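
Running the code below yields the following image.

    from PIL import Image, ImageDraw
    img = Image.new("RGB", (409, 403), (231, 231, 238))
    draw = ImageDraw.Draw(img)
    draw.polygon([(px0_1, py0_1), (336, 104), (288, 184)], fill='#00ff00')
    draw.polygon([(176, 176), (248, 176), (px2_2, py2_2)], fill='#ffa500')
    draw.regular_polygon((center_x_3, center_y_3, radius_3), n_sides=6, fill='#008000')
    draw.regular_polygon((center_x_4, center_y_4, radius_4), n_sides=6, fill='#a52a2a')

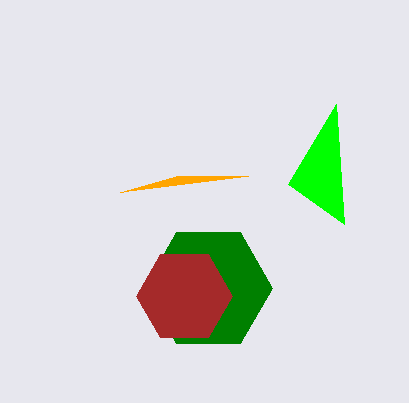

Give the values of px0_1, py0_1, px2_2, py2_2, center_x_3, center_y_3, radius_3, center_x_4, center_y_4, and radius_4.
px0_1 = 344; py0_1 = 224; px2_2 = 120; py2_2 = 192; center_x_3 = 208; center_y_3 = 288; radius_3 = 64; center_x_4 = 184; center_y_4 = 296; radius_4 = 48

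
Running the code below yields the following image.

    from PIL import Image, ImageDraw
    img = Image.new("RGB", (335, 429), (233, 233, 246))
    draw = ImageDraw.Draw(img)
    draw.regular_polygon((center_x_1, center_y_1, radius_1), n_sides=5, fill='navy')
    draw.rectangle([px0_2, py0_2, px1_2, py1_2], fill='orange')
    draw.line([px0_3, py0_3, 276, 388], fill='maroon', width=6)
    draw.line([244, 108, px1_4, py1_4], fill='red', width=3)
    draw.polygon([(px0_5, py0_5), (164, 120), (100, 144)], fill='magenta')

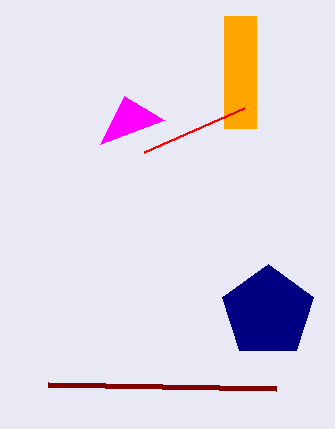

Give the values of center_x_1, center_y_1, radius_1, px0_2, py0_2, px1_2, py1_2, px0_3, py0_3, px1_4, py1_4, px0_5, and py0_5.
center_x_1 = 268; center_y_1 = 312; radius_1 = 48; px0_2 = 224; py0_2 = 16; px1_2 = 256; py1_2 = 128; px0_3 = 48; py0_3 = 384; px1_4 = 144; py1_4 = 152; px0_5 = 124; py0_5 = 96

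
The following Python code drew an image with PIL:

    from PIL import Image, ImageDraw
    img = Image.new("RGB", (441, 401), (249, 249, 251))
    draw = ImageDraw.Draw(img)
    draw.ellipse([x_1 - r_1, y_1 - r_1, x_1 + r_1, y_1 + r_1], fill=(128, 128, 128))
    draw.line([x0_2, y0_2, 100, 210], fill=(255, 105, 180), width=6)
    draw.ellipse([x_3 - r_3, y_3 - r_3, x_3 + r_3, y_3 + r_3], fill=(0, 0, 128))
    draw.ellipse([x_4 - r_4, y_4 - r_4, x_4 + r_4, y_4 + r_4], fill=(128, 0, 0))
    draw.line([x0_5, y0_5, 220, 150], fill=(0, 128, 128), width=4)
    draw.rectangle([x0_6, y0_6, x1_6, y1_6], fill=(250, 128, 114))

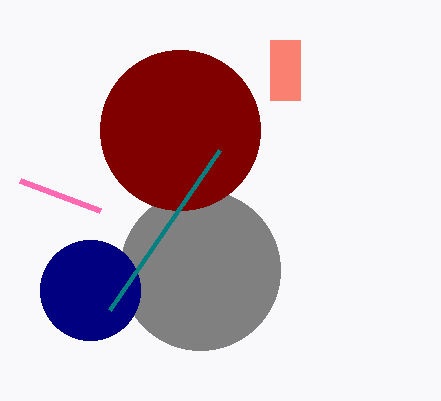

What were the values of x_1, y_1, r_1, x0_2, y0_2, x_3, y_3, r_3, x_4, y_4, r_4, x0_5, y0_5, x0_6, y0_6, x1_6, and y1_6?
x_1 = 200
y_1 = 270
r_1 = 80
x0_2 = 20
y0_2 = 180
x_3 = 90
y_3 = 290
r_3 = 50
x_4 = 180
y_4 = 130
r_4 = 80
x0_5 = 110
y0_5 = 310
x0_6 = 270
y0_6 = 40
x1_6 = 300
y1_6 = 100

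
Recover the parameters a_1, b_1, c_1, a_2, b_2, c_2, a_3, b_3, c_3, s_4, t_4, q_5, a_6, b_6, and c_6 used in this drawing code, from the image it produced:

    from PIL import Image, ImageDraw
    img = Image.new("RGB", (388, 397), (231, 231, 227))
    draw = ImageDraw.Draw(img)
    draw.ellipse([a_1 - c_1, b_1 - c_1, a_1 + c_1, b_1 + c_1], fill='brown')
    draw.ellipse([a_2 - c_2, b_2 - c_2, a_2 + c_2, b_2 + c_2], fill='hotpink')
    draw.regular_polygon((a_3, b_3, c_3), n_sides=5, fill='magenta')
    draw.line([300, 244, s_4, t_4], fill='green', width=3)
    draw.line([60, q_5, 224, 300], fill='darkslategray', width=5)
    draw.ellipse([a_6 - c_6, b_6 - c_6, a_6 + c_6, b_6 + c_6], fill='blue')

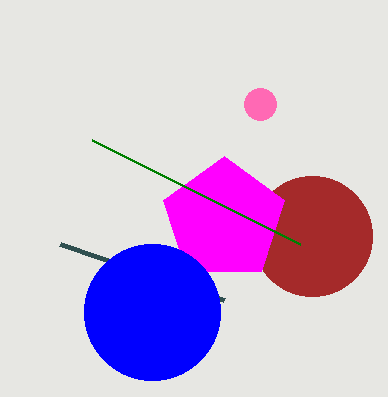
a_1 = 312; b_1 = 236; c_1 = 60; a_2 = 260; b_2 = 104; c_2 = 16; a_3 = 224; b_3 = 220; c_3 = 64; s_4 = 92; t_4 = 140; q_5 = 244; a_6 = 152; b_6 = 312; c_6 = 68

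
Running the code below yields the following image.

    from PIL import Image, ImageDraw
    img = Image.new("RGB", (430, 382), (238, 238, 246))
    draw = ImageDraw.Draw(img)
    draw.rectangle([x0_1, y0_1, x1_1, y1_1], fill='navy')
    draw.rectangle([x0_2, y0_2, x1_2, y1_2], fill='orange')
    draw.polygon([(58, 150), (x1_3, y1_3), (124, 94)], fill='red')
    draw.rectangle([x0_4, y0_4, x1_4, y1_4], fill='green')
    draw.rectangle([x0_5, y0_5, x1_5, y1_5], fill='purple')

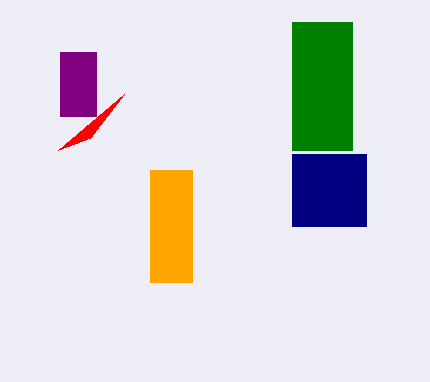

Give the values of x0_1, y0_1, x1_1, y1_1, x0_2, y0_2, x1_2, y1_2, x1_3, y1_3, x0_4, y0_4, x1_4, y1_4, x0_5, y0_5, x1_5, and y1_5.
x0_1 = 292; y0_1 = 154; x1_1 = 366; y1_1 = 226; x0_2 = 150; y0_2 = 170; x1_2 = 192; y1_2 = 282; x1_3 = 90; y1_3 = 138; x0_4 = 292; y0_4 = 22; x1_4 = 352; y1_4 = 150; x0_5 = 60; y0_5 = 52; x1_5 = 96; y1_5 = 116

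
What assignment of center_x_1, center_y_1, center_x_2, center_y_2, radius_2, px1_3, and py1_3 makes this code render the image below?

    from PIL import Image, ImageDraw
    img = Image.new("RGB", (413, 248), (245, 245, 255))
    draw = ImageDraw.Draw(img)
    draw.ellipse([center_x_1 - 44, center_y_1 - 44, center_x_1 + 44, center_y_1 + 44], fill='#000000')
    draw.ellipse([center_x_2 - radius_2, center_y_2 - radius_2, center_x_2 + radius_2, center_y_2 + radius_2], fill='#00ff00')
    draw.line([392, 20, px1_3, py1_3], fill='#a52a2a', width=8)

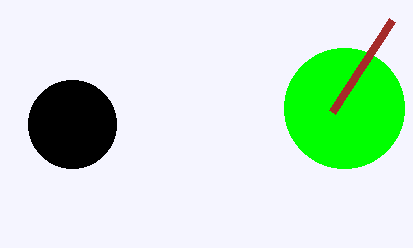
center_x_1 = 72, center_y_1 = 124, center_x_2 = 344, center_y_2 = 108, radius_2 = 60, px1_3 = 332, py1_3 = 112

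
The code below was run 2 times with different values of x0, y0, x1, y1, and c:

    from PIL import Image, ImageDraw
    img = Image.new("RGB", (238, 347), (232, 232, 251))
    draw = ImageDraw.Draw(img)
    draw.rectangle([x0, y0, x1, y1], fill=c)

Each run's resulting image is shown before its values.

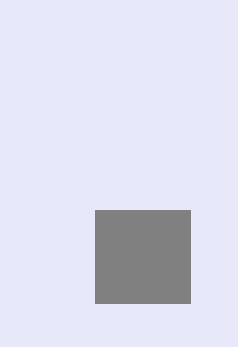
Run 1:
x0 = 95, y0 = 210, x1 = 190, y1 = 303, c = 'gray'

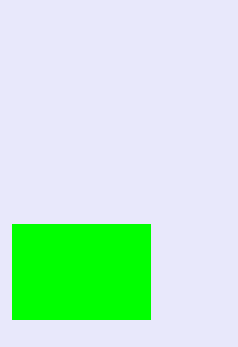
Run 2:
x0 = 12; y0 = 224; x1 = 150; y1 = 319; c = 'lime'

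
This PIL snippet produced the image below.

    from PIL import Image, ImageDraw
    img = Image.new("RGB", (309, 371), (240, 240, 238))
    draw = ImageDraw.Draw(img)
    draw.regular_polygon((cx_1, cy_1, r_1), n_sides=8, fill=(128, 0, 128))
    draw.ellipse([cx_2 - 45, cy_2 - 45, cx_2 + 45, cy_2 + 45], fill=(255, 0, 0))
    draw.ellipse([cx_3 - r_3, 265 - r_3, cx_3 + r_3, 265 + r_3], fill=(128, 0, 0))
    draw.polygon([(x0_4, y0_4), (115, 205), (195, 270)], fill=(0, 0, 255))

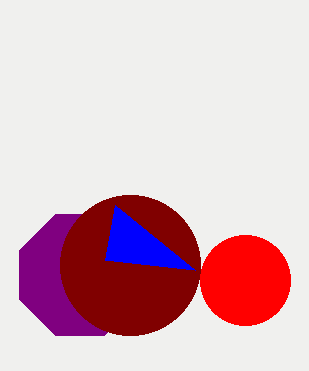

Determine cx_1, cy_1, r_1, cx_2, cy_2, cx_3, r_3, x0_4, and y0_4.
cx_1 = 80
cy_1 = 275
r_1 = 65
cx_2 = 245
cy_2 = 280
cx_3 = 130
r_3 = 70
x0_4 = 105
y0_4 = 260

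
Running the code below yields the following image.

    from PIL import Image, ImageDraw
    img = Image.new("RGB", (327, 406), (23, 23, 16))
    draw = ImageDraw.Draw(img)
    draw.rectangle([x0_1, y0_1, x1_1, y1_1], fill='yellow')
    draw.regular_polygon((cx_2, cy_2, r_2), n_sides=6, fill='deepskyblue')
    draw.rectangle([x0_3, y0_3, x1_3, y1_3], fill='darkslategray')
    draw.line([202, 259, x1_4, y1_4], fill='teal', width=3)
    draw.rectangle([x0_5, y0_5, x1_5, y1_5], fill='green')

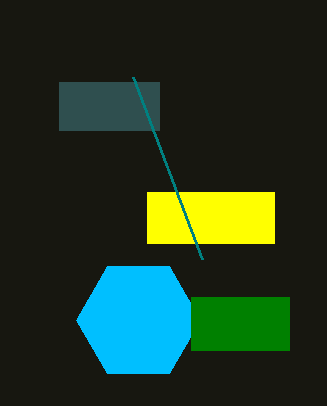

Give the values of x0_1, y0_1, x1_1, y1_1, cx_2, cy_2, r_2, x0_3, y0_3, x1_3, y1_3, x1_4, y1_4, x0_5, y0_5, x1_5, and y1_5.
x0_1 = 147, y0_1 = 192, x1_1 = 274, y1_1 = 243, cx_2 = 138, cy_2 = 320, r_2 = 62, x0_3 = 59, y0_3 = 82, x1_3 = 159, y1_3 = 130, x1_4 = 133, y1_4 = 77, x0_5 = 191, y0_5 = 297, x1_5 = 289, y1_5 = 350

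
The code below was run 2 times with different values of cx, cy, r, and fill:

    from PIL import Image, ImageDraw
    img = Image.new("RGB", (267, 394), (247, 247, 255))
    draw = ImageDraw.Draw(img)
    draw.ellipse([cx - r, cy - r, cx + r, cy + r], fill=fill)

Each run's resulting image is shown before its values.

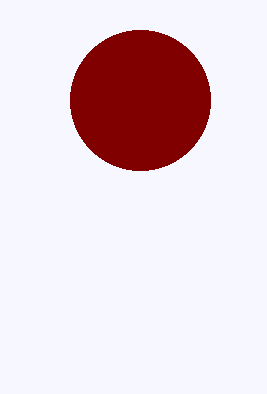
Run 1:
cx = 140, cy = 100, r = 70, fill = 'maroon'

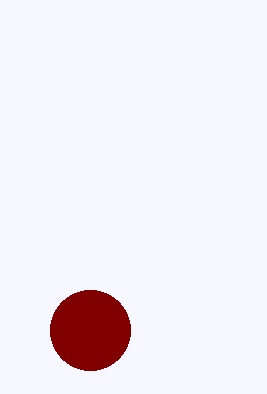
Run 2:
cx = 90
cy = 330
r = 40
fill = 'maroon'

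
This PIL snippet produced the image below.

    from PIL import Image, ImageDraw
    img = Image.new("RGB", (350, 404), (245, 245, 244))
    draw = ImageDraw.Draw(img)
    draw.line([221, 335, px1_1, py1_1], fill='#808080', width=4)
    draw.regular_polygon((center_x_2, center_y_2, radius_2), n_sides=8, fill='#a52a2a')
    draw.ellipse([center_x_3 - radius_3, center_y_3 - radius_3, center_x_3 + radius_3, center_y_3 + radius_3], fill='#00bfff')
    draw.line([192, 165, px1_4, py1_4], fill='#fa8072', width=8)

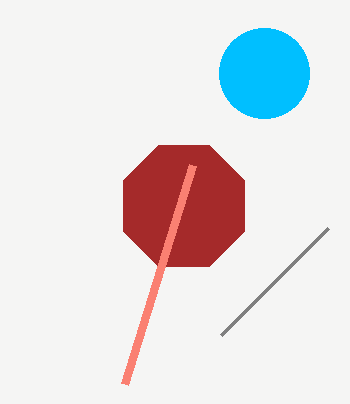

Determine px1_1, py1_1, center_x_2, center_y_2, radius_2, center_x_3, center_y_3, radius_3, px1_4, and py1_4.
px1_1 = 328, py1_1 = 228, center_x_2 = 184, center_y_2 = 206, radius_2 = 66, center_x_3 = 264, center_y_3 = 73, radius_3 = 45, px1_4 = 124, py1_4 = 384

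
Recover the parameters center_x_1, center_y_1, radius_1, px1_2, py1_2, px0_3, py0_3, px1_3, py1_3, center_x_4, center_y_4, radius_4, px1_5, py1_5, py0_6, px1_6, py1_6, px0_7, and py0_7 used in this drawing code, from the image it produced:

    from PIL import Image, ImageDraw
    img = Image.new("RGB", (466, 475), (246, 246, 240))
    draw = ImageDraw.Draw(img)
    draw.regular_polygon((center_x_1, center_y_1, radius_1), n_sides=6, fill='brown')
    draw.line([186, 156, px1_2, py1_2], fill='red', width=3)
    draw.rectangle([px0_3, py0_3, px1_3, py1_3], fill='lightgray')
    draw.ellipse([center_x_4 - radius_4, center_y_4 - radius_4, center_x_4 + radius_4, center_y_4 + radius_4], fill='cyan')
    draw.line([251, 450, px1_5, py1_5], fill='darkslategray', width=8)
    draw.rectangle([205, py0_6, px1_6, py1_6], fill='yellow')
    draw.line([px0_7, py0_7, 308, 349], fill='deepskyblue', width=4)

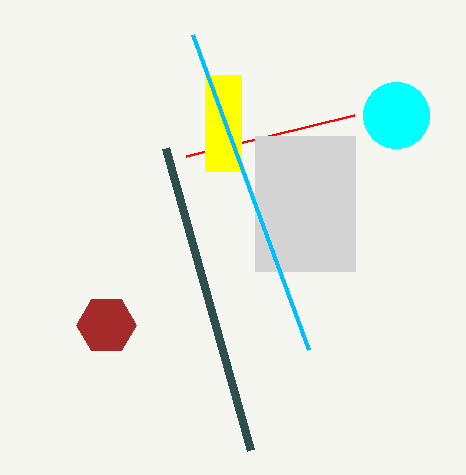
center_x_1 = 106
center_y_1 = 325
radius_1 = 30
px1_2 = 354
py1_2 = 115
px0_3 = 255
py0_3 = 136
px1_3 = 355
py1_3 = 271
center_x_4 = 396
center_y_4 = 115
radius_4 = 33
px1_5 = 166
py1_5 = 148
py0_6 = 75
px1_6 = 241
py1_6 = 171
px0_7 = 192
py0_7 = 34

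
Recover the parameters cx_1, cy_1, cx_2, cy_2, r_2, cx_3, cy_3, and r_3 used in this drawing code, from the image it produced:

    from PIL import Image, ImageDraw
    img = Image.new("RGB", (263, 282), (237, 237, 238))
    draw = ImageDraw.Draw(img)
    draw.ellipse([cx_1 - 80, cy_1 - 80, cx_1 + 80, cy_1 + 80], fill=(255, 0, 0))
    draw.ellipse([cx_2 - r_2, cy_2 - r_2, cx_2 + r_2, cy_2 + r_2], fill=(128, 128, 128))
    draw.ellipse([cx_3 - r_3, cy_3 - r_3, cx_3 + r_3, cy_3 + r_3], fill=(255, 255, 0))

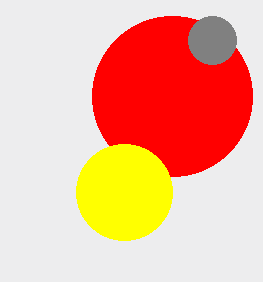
cx_1 = 172; cy_1 = 96; cx_2 = 212; cy_2 = 40; r_2 = 24; cx_3 = 124; cy_3 = 192; r_3 = 48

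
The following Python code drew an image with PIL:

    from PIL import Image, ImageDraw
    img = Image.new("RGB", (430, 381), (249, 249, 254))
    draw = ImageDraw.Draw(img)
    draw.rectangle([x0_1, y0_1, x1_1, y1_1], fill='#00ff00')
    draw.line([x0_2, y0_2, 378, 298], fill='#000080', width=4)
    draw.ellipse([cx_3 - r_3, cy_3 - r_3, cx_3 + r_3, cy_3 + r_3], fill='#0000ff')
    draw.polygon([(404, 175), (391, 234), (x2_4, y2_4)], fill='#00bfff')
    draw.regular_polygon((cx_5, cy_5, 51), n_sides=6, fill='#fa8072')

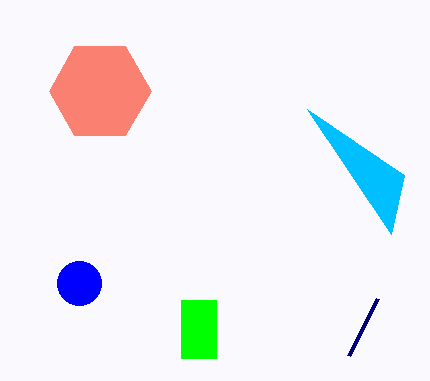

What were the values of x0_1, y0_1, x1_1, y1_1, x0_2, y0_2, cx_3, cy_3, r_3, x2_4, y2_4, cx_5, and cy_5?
x0_1 = 181
y0_1 = 300
x1_1 = 216
y1_1 = 358
x0_2 = 349
y0_2 = 355
cx_3 = 79
cy_3 = 283
r_3 = 22
x2_4 = 307
y2_4 = 109
cx_5 = 100
cy_5 = 91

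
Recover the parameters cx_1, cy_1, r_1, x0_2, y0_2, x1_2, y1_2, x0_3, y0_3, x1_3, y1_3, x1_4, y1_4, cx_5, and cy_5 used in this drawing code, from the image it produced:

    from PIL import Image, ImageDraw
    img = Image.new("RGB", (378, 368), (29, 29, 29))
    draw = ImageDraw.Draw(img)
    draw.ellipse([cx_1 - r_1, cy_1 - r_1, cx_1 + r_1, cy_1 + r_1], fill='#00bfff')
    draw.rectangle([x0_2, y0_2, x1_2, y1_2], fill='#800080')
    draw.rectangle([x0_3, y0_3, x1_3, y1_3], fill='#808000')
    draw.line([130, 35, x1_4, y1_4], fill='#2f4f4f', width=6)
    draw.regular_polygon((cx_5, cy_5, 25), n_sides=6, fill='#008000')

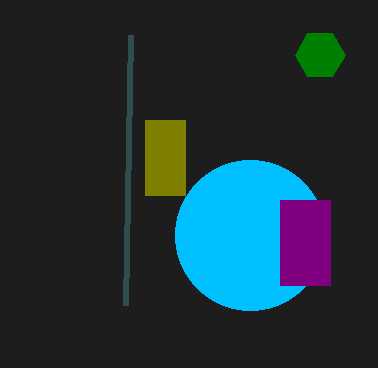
cx_1 = 250
cy_1 = 235
r_1 = 75
x0_2 = 280
y0_2 = 200
x1_2 = 330
y1_2 = 285
x0_3 = 145
y0_3 = 120
x1_3 = 185
y1_3 = 195
x1_4 = 125
y1_4 = 305
cx_5 = 320
cy_5 = 55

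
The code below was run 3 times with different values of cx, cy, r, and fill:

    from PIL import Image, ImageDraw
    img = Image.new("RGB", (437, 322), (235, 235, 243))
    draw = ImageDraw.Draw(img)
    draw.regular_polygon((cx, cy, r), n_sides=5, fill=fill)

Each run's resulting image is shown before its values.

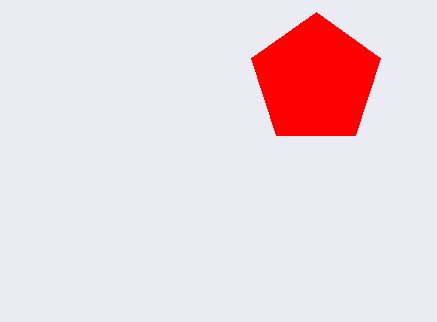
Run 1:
cx = 316; cy = 80; r = 68; fill = 'red'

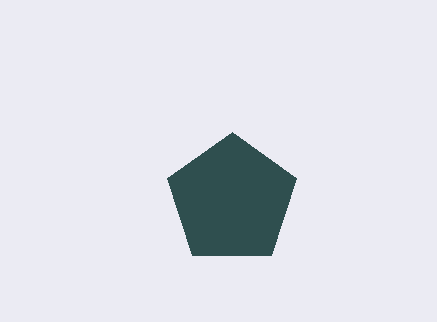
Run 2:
cx = 232
cy = 200
r = 68
fill = 'darkslategray'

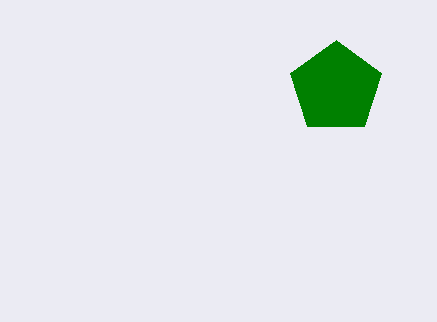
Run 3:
cx = 336, cy = 88, r = 48, fill = 'green'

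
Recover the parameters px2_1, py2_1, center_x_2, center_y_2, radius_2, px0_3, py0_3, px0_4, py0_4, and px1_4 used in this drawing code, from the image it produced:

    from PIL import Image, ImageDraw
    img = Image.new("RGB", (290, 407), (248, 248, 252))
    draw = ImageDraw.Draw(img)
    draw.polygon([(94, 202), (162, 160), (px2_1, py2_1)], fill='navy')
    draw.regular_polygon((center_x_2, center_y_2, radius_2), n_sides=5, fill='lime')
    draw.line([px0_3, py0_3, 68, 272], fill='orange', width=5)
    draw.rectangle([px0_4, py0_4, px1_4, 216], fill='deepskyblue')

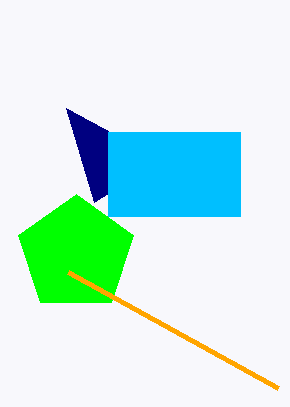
px2_1 = 66
py2_1 = 108
center_x_2 = 76
center_y_2 = 254
radius_2 = 60
px0_3 = 278
py0_3 = 388
px0_4 = 108
py0_4 = 132
px1_4 = 240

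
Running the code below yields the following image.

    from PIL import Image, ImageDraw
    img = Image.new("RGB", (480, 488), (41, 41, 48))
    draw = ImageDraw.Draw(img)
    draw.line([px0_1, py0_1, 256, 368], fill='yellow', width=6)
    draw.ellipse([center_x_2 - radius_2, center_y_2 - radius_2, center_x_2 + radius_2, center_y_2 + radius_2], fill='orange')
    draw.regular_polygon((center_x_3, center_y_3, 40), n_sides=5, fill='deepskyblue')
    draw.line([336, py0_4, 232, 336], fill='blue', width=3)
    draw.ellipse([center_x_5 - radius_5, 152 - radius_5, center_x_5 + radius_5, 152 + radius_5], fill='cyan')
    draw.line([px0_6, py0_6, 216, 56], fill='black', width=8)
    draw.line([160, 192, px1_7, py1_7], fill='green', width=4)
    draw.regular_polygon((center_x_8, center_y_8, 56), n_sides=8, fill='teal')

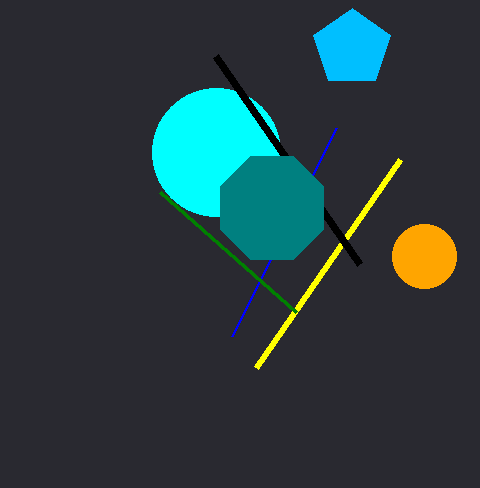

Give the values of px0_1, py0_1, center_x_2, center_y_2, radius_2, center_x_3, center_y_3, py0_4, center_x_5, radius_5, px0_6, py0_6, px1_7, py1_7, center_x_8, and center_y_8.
px0_1 = 400
py0_1 = 160
center_x_2 = 424
center_y_2 = 256
radius_2 = 32
center_x_3 = 352
center_y_3 = 48
py0_4 = 128
center_x_5 = 216
radius_5 = 64
px0_6 = 360
py0_6 = 264
px1_7 = 296
py1_7 = 312
center_x_8 = 272
center_y_8 = 208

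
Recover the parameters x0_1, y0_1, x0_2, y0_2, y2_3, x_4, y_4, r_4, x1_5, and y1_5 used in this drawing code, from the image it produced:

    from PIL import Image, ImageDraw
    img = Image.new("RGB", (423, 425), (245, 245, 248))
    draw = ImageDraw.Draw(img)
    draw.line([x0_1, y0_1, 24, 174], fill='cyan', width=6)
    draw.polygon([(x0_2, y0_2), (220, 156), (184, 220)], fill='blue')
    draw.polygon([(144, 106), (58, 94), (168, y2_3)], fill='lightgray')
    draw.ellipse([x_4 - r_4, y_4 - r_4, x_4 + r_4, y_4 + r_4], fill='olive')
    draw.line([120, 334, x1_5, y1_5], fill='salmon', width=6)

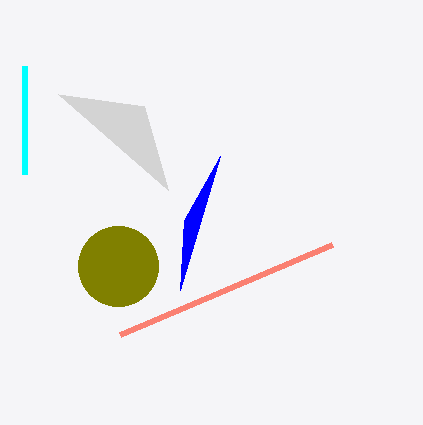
x0_1 = 24; y0_1 = 66; x0_2 = 180; y0_2 = 290; y2_3 = 190; x_4 = 118; y_4 = 266; r_4 = 40; x1_5 = 332; y1_5 = 244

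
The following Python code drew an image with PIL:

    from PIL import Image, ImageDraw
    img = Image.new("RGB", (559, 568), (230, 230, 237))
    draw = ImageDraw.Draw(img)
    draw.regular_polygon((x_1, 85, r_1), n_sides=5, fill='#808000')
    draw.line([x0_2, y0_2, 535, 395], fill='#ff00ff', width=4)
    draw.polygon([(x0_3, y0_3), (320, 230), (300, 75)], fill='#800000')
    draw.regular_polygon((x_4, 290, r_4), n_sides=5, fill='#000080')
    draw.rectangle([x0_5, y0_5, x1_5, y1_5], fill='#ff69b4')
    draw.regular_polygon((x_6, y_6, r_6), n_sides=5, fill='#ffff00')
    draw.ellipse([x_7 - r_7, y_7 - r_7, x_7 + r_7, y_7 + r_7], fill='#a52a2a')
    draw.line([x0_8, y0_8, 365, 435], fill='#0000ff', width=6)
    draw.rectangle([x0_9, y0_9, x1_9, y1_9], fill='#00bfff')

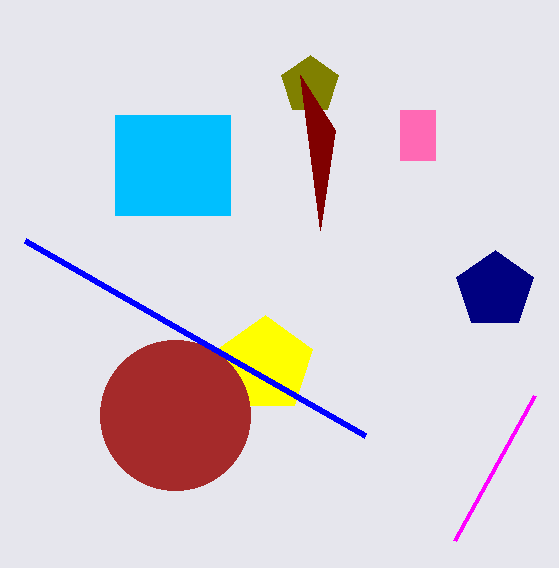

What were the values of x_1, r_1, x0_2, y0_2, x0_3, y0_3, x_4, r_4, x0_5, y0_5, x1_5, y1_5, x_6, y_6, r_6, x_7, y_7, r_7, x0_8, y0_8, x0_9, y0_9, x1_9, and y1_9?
x_1 = 310
r_1 = 30
x0_2 = 455
y0_2 = 540
x0_3 = 335
y0_3 = 130
x_4 = 495
r_4 = 40
x0_5 = 400
y0_5 = 110
x1_5 = 435
y1_5 = 160
x_6 = 265
y_6 = 365
r_6 = 50
x_7 = 175
y_7 = 415
r_7 = 75
x0_8 = 25
y0_8 = 240
x0_9 = 115
y0_9 = 115
x1_9 = 230
y1_9 = 215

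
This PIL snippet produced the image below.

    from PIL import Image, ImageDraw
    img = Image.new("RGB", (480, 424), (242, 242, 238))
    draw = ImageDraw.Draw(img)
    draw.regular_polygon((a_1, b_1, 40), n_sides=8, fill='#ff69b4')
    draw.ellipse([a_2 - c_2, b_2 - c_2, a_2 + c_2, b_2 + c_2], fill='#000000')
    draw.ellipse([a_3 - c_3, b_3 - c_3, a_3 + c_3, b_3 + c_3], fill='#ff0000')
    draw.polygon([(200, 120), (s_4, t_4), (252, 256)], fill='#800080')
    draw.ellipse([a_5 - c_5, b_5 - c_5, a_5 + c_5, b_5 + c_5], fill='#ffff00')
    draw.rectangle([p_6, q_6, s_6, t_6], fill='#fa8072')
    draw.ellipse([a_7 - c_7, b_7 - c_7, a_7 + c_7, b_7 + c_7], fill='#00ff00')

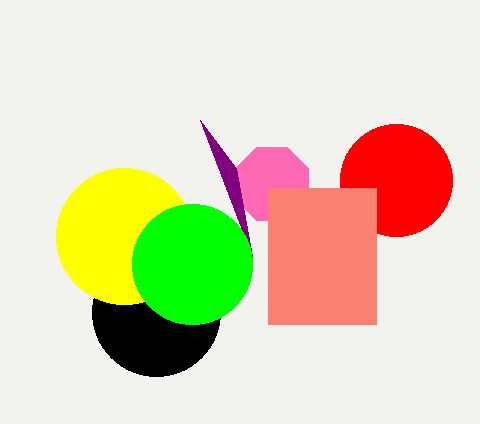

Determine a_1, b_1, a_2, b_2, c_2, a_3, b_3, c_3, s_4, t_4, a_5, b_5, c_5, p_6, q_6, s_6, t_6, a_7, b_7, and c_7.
a_1 = 272, b_1 = 184, a_2 = 156, b_2 = 312, c_2 = 64, a_3 = 396, b_3 = 180, c_3 = 56, s_4 = 236, t_4 = 168, a_5 = 124, b_5 = 236, c_5 = 68, p_6 = 268, q_6 = 188, s_6 = 376, t_6 = 324, a_7 = 192, b_7 = 264, c_7 = 60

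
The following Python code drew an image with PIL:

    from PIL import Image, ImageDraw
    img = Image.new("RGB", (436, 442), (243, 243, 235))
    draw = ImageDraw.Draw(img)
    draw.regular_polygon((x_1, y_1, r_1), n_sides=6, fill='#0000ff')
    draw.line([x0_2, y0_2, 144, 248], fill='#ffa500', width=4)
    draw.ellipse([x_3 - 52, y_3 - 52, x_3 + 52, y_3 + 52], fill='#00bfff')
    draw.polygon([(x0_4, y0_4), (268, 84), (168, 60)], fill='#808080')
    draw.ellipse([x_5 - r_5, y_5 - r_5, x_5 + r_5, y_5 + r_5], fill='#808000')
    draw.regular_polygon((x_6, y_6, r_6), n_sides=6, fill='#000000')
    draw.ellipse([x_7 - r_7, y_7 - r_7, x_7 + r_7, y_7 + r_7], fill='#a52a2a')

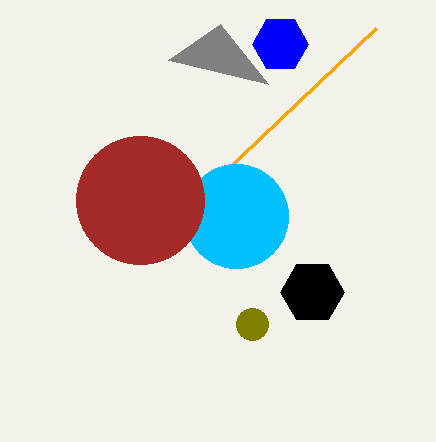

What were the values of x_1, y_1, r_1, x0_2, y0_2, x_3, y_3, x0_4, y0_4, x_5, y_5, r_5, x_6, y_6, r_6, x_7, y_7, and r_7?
x_1 = 280; y_1 = 44; r_1 = 28; x0_2 = 376; y0_2 = 28; x_3 = 236; y_3 = 216; x0_4 = 220; y0_4 = 24; x_5 = 252; y_5 = 324; r_5 = 16; x_6 = 312; y_6 = 292; r_6 = 32; x_7 = 140; y_7 = 200; r_7 = 64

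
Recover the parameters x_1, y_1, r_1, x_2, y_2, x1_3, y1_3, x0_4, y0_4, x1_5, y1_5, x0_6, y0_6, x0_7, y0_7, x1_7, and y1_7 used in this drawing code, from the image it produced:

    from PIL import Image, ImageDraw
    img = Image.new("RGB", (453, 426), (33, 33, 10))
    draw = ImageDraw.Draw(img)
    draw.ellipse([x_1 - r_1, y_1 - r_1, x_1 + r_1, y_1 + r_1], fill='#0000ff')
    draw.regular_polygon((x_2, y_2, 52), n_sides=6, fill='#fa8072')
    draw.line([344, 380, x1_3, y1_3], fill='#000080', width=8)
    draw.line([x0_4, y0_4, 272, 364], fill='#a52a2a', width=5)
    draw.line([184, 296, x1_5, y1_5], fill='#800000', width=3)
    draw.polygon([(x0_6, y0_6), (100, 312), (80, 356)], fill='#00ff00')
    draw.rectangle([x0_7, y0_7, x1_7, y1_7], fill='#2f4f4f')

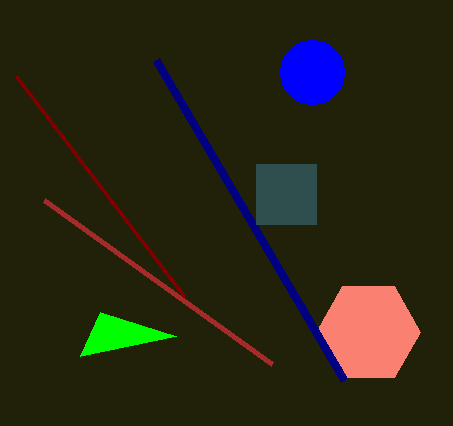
x_1 = 312
y_1 = 72
r_1 = 32
x_2 = 368
y_2 = 332
x1_3 = 156
y1_3 = 60
x0_4 = 44
y0_4 = 200
x1_5 = 16
y1_5 = 76
x0_6 = 176
y0_6 = 336
x0_7 = 256
y0_7 = 164
x1_7 = 316
y1_7 = 224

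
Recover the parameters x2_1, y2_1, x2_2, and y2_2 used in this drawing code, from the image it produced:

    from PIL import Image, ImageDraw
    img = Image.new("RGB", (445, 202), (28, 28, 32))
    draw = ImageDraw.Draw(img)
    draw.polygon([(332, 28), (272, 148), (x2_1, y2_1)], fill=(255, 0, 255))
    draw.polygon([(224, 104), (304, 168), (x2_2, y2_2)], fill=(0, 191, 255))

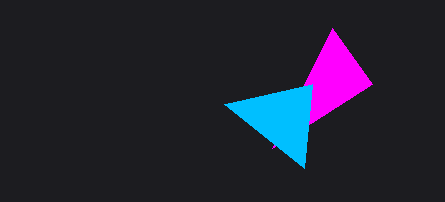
x2_1 = 372
y2_1 = 84
x2_2 = 312
y2_2 = 84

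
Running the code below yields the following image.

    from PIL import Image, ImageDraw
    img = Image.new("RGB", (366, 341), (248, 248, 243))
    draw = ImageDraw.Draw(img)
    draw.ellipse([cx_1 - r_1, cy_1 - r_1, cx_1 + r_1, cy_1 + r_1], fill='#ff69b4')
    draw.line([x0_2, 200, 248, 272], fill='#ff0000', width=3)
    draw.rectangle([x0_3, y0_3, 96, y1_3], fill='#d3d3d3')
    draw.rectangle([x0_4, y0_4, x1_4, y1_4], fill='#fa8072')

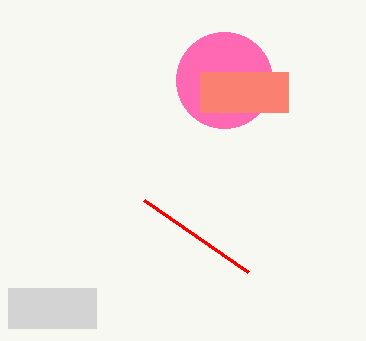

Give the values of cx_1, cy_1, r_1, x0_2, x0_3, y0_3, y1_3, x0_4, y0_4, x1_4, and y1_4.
cx_1 = 224; cy_1 = 80; r_1 = 48; x0_2 = 144; x0_3 = 8; y0_3 = 288; y1_3 = 328; x0_4 = 200; y0_4 = 72; x1_4 = 288; y1_4 = 112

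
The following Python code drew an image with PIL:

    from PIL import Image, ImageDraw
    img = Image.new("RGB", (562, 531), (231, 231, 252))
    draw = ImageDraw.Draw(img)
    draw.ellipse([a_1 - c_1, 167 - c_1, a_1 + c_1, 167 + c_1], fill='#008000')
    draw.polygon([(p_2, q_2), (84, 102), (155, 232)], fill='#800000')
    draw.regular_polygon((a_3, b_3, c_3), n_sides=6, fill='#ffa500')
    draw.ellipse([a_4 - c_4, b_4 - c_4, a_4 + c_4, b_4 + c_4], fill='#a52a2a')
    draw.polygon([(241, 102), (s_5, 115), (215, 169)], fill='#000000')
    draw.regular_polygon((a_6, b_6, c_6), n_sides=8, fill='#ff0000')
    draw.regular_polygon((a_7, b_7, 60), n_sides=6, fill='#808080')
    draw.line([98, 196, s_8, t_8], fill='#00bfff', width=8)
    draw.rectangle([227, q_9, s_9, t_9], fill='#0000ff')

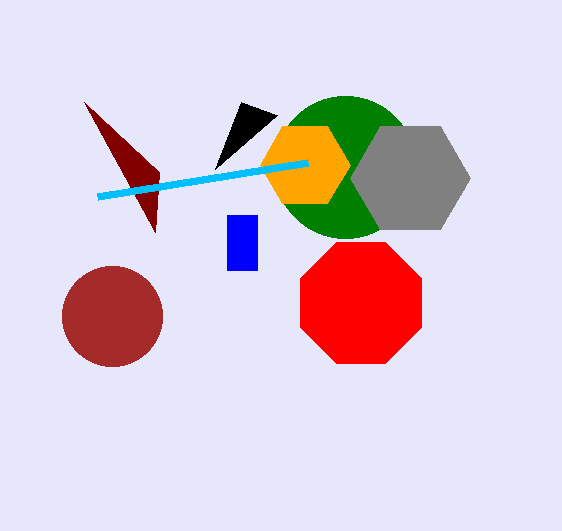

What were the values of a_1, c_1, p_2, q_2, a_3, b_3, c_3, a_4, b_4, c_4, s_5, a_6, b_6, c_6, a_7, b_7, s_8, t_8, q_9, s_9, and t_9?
a_1 = 345; c_1 = 71; p_2 = 159; q_2 = 172; a_3 = 305; b_3 = 165; c_3 = 45; a_4 = 112; b_4 = 316; c_4 = 50; s_5 = 277; a_6 = 361; b_6 = 303; c_6 = 65; a_7 = 410; b_7 = 178; s_8 = 308; t_8 = 162; q_9 = 215; s_9 = 257; t_9 = 270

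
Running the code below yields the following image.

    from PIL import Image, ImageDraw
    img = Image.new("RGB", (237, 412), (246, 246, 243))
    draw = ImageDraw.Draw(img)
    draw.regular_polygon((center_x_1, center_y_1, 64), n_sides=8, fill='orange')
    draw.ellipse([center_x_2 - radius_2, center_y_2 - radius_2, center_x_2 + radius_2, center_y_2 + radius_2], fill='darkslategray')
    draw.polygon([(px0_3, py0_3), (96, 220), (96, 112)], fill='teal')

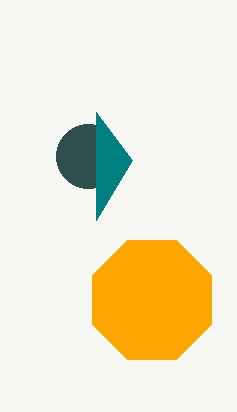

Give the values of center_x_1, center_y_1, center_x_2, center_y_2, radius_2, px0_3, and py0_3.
center_x_1 = 152; center_y_1 = 300; center_x_2 = 88; center_y_2 = 156; radius_2 = 32; px0_3 = 132; py0_3 = 160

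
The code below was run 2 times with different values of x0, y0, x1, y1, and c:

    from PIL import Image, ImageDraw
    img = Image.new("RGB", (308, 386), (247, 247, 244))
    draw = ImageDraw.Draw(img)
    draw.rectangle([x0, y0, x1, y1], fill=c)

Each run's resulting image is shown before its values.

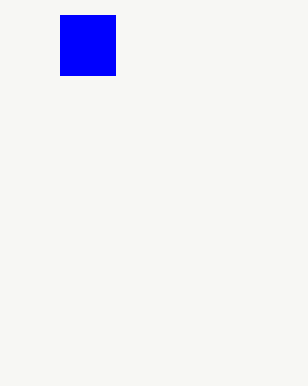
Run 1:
x0 = 60, y0 = 15, x1 = 115, y1 = 75, c = 'blue'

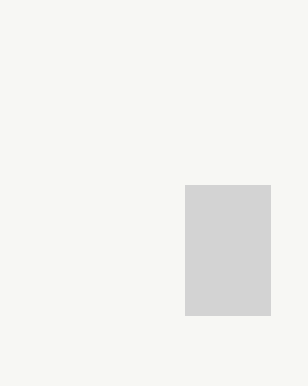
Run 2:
x0 = 185, y0 = 185, x1 = 270, y1 = 315, c = 'lightgray'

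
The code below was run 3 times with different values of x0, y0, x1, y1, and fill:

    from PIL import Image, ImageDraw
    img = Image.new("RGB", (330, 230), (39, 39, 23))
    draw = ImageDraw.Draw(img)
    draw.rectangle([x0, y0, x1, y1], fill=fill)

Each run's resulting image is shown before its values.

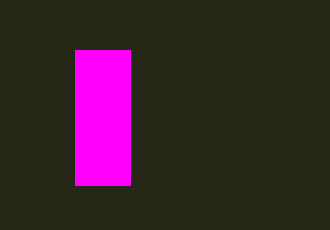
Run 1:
x0 = 75
y0 = 50
x1 = 130
y1 = 185
fill = 'magenta'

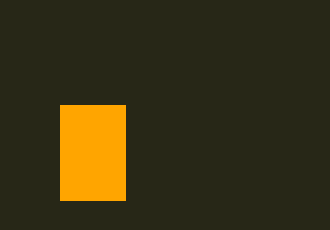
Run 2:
x0 = 60, y0 = 105, x1 = 125, y1 = 200, fill = 'orange'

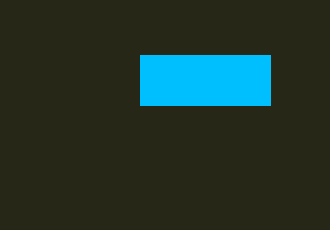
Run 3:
x0 = 140
y0 = 55
x1 = 270
y1 = 105
fill = 'deepskyblue'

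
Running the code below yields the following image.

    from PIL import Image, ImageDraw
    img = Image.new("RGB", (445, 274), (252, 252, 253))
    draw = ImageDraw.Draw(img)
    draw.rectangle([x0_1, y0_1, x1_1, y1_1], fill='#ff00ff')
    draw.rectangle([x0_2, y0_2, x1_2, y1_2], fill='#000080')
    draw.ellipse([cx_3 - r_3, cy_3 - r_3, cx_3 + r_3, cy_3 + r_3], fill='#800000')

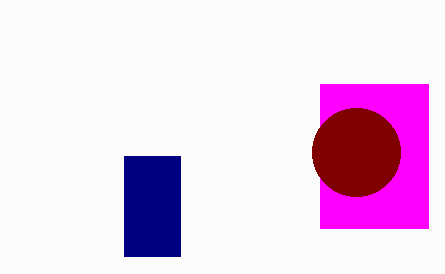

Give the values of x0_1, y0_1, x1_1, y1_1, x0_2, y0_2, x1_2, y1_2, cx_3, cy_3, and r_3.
x0_1 = 320, y0_1 = 84, x1_1 = 428, y1_1 = 228, x0_2 = 124, y0_2 = 156, x1_2 = 180, y1_2 = 256, cx_3 = 356, cy_3 = 152, r_3 = 44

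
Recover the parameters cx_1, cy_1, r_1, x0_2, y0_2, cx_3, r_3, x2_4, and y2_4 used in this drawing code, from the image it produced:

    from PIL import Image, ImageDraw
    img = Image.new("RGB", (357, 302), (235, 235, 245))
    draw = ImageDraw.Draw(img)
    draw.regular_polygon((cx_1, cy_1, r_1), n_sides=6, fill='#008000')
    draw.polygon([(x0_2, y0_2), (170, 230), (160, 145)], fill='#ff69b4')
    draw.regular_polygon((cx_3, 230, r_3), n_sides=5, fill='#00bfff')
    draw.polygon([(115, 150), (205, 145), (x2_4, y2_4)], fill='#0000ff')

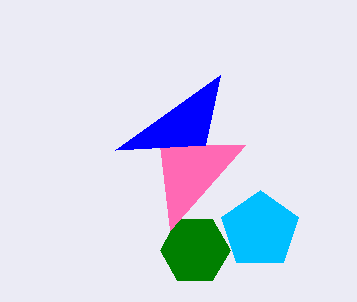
cx_1 = 195; cy_1 = 250; r_1 = 35; x0_2 = 245; y0_2 = 145; cx_3 = 260; r_3 = 40; x2_4 = 220; y2_4 = 75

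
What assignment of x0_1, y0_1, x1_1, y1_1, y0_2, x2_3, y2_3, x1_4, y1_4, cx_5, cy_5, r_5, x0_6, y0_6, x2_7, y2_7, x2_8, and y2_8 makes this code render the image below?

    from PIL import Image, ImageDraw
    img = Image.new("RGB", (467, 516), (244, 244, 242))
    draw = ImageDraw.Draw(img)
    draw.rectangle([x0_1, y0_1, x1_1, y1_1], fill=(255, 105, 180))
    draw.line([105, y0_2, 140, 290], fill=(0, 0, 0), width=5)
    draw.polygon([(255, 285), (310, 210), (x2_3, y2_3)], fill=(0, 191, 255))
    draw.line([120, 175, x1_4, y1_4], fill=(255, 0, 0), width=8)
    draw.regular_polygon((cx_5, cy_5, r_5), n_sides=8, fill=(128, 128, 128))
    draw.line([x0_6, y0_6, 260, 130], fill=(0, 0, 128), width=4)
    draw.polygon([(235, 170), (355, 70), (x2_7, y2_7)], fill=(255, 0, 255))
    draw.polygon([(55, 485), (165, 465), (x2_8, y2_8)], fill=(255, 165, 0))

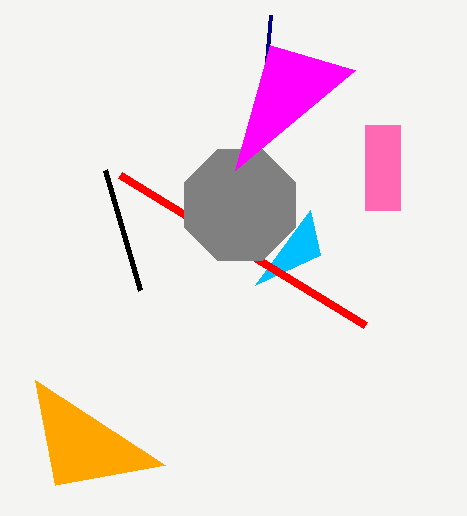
x0_1 = 365, y0_1 = 125, x1_1 = 400, y1_1 = 210, y0_2 = 170, x2_3 = 320, y2_3 = 255, x1_4 = 365, y1_4 = 325, cx_5 = 240, cy_5 = 205, r_5 = 60, x0_6 = 270, y0_6 = 15, x2_7 = 270, y2_7 = 45, x2_8 = 35, y2_8 = 380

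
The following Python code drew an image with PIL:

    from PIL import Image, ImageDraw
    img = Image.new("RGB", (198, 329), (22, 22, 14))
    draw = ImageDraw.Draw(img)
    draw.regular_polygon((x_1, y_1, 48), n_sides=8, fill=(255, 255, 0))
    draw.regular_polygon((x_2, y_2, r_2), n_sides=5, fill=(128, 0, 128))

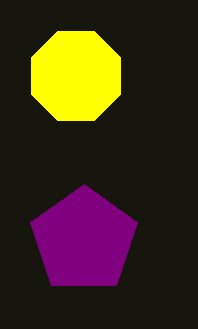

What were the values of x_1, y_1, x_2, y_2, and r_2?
x_1 = 76
y_1 = 76
x_2 = 84
y_2 = 240
r_2 = 56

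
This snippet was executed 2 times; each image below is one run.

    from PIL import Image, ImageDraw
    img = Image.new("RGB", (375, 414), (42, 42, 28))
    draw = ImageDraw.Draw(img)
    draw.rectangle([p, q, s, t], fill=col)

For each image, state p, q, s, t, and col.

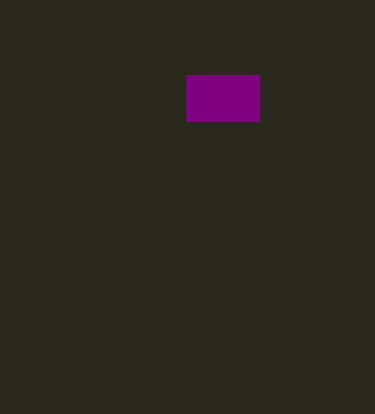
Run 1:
p = 186
q = 75
s = 259
t = 121
col = 'purple'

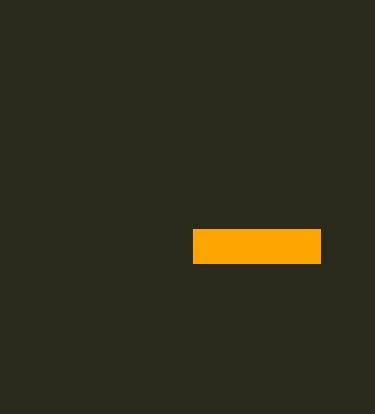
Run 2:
p = 193; q = 229; s = 320; t = 263; col = 'orange'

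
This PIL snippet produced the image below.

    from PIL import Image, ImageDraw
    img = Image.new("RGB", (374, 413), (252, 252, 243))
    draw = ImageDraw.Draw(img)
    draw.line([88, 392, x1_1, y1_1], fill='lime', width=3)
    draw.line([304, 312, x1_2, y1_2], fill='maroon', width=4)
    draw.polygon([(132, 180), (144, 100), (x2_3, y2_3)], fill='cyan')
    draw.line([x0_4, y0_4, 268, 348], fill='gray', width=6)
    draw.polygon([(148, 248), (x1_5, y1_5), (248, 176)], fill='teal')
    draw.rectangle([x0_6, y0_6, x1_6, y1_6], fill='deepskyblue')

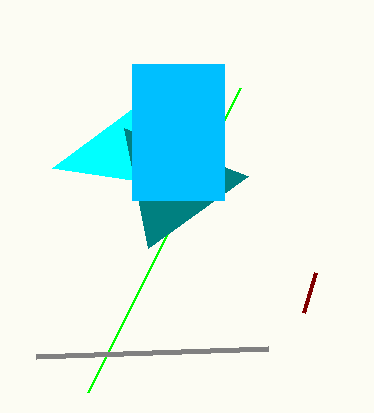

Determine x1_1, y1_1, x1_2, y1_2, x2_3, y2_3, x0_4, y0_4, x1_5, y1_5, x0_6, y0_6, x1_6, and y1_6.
x1_1 = 240
y1_1 = 88
x1_2 = 316
y1_2 = 272
x2_3 = 52
y2_3 = 168
x0_4 = 36
y0_4 = 356
x1_5 = 124
y1_5 = 128
x0_6 = 132
y0_6 = 64
x1_6 = 224
y1_6 = 200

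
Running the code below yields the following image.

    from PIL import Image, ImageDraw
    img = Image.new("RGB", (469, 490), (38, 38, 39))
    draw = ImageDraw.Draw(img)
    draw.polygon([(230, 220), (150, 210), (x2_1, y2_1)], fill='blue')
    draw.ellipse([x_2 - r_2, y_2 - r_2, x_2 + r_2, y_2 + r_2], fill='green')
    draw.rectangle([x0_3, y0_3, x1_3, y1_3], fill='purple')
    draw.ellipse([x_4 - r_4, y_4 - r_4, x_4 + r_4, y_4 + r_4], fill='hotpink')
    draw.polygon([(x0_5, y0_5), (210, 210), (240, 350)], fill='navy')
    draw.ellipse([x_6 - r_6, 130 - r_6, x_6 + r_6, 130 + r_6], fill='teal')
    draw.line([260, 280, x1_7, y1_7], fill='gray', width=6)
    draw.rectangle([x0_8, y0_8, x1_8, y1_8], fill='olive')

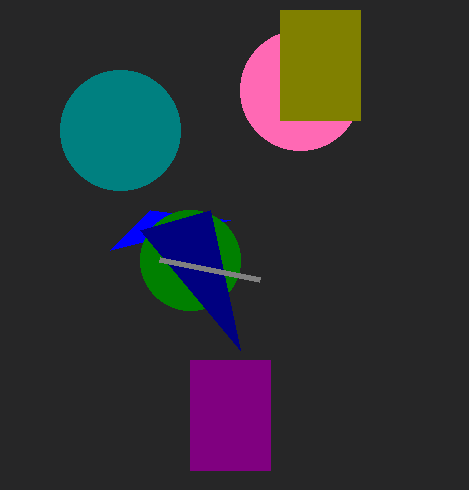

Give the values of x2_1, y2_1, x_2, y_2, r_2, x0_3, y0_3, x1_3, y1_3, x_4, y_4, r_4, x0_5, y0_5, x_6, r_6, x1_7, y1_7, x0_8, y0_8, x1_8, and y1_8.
x2_1 = 110; y2_1 = 250; x_2 = 190; y_2 = 260; r_2 = 50; x0_3 = 190; y0_3 = 360; x1_3 = 270; y1_3 = 470; x_4 = 300; y_4 = 90; r_4 = 60; x0_5 = 140; y0_5 = 230; x_6 = 120; r_6 = 60; x1_7 = 160; y1_7 = 260; x0_8 = 280; y0_8 = 10; x1_8 = 360; y1_8 = 120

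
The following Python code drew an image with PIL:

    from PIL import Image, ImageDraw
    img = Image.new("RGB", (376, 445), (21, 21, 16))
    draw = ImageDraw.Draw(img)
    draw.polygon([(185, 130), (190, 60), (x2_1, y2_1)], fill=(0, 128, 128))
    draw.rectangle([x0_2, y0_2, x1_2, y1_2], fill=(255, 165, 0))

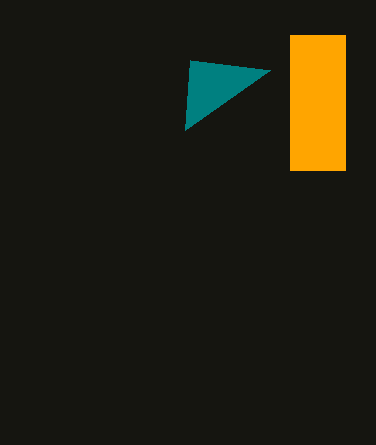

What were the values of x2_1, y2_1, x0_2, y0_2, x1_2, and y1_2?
x2_1 = 270
y2_1 = 70
x0_2 = 290
y0_2 = 35
x1_2 = 345
y1_2 = 170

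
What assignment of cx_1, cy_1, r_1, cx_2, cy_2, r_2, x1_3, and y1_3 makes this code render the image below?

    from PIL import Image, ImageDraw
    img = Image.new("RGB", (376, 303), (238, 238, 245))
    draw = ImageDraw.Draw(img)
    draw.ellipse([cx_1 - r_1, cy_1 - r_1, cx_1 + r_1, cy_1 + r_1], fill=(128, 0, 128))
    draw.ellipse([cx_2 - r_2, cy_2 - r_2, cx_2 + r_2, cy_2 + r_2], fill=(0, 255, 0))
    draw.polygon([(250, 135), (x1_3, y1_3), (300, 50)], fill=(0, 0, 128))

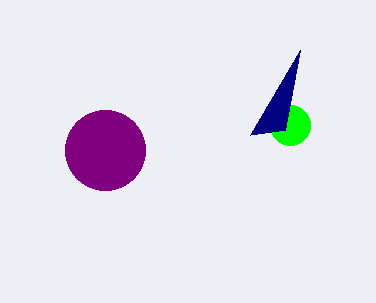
cx_1 = 105
cy_1 = 150
r_1 = 40
cx_2 = 290
cy_2 = 125
r_2 = 20
x1_3 = 285
y1_3 = 130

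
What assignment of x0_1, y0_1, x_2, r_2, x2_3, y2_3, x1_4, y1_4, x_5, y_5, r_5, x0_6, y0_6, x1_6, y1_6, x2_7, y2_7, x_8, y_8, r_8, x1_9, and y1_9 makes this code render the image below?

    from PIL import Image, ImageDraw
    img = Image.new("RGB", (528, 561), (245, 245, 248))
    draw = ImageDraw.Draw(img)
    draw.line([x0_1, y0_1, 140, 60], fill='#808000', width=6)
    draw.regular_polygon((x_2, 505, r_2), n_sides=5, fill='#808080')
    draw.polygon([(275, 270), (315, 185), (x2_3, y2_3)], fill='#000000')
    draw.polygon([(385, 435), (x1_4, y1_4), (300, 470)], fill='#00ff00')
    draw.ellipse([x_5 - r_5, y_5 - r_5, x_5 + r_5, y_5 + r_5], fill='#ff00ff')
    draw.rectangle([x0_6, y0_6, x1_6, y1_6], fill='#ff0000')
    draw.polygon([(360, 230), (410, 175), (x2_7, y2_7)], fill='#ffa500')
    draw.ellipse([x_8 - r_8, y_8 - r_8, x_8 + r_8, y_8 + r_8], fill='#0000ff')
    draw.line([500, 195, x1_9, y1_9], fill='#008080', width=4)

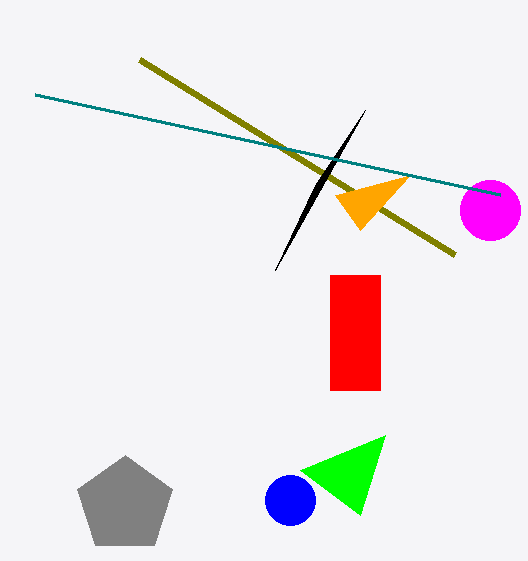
x0_1 = 455; y0_1 = 255; x_2 = 125; r_2 = 50; x2_3 = 365; y2_3 = 110; x1_4 = 360; y1_4 = 515; x_5 = 490; y_5 = 210; r_5 = 30; x0_6 = 330; y0_6 = 275; x1_6 = 380; y1_6 = 390; x2_7 = 335; y2_7 = 195; x_8 = 290; y_8 = 500; r_8 = 25; x1_9 = 35; y1_9 = 95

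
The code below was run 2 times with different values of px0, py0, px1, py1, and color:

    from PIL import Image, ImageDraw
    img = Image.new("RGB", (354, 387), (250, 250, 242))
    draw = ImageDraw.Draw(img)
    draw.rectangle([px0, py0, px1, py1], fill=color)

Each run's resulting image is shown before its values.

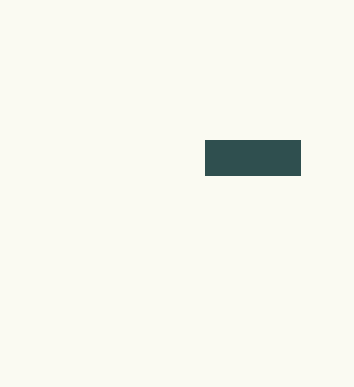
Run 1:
px0 = 205; py0 = 140; px1 = 300; py1 = 175; color = 'darkslategray'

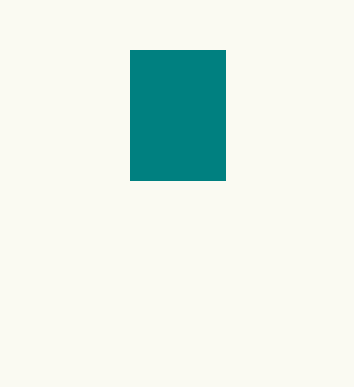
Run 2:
px0 = 130, py0 = 50, px1 = 225, py1 = 180, color = 'teal'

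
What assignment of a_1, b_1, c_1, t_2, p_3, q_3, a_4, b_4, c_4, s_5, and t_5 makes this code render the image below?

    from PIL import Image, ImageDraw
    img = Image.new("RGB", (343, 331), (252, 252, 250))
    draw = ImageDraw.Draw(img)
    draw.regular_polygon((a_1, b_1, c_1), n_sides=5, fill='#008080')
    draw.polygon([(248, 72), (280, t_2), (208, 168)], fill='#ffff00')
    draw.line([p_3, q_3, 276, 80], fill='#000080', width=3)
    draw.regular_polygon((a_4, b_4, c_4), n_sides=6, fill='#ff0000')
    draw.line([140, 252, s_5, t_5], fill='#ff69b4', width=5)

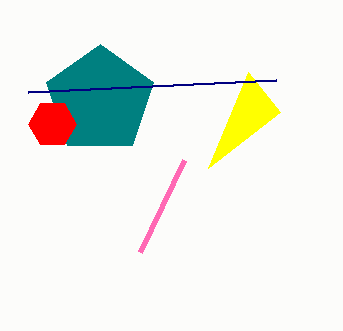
a_1 = 100
b_1 = 100
c_1 = 56
t_2 = 112
p_3 = 28
q_3 = 92
a_4 = 52
b_4 = 124
c_4 = 24
s_5 = 184
t_5 = 160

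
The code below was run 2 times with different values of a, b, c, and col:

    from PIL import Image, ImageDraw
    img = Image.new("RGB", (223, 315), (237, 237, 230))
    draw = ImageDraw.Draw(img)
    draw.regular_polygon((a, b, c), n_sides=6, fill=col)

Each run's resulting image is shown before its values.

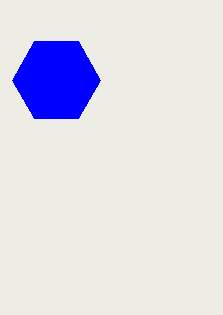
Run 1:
a = 56; b = 80; c = 44; col = 'blue'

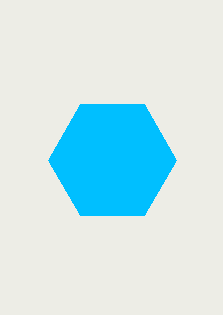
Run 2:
a = 112, b = 160, c = 64, col = 'deepskyblue'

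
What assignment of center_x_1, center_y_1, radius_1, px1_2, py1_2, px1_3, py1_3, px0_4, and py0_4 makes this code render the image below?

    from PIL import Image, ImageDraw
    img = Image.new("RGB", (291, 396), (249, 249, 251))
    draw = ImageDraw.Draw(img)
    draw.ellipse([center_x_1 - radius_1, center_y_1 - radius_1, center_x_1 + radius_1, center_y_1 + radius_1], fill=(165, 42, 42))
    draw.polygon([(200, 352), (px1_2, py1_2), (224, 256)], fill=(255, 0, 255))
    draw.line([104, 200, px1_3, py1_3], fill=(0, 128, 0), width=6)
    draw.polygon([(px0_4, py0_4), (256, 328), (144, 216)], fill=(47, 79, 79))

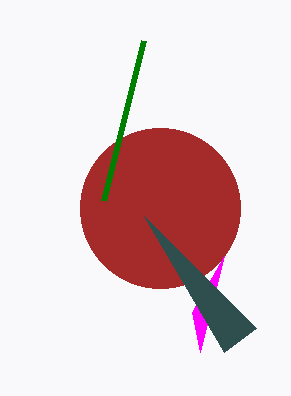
center_x_1 = 160; center_y_1 = 208; radius_1 = 80; px1_2 = 192; py1_2 = 312; px1_3 = 144; py1_3 = 40; px0_4 = 224; py0_4 = 352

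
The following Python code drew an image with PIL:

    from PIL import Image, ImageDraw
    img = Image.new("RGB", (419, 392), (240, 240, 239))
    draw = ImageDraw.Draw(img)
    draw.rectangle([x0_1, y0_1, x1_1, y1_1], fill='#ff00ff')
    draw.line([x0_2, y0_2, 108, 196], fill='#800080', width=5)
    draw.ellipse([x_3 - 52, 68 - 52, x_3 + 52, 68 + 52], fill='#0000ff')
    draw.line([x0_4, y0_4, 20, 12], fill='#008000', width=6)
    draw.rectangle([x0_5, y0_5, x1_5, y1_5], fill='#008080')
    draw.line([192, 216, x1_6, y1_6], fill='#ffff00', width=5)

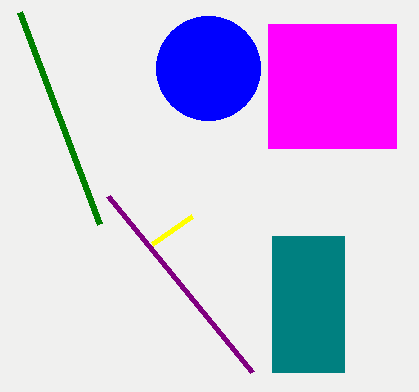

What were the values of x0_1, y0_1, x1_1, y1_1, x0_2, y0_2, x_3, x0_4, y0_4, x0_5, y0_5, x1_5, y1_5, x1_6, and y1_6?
x0_1 = 268, y0_1 = 24, x1_1 = 396, y1_1 = 148, x0_2 = 252, y0_2 = 372, x_3 = 208, x0_4 = 100, y0_4 = 224, x0_5 = 272, y0_5 = 236, x1_5 = 344, y1_5 = 372, x1_6 = 152, y1_6 = 244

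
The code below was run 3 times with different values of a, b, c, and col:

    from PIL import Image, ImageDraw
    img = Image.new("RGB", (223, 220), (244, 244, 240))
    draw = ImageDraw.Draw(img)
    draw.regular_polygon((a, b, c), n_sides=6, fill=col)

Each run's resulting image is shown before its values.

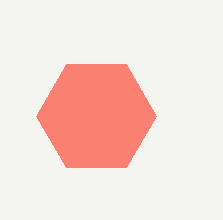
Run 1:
a = 96
b = 116
c = 60
col = 'salmon'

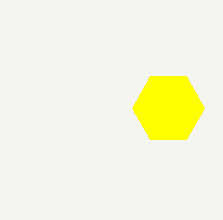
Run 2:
a = 168; b = 108; c = 36; col = 'yellow'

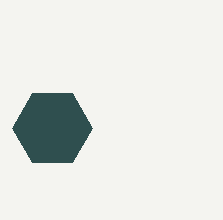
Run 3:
a = 52; b = 128; c = 40; col = 'darkslategray'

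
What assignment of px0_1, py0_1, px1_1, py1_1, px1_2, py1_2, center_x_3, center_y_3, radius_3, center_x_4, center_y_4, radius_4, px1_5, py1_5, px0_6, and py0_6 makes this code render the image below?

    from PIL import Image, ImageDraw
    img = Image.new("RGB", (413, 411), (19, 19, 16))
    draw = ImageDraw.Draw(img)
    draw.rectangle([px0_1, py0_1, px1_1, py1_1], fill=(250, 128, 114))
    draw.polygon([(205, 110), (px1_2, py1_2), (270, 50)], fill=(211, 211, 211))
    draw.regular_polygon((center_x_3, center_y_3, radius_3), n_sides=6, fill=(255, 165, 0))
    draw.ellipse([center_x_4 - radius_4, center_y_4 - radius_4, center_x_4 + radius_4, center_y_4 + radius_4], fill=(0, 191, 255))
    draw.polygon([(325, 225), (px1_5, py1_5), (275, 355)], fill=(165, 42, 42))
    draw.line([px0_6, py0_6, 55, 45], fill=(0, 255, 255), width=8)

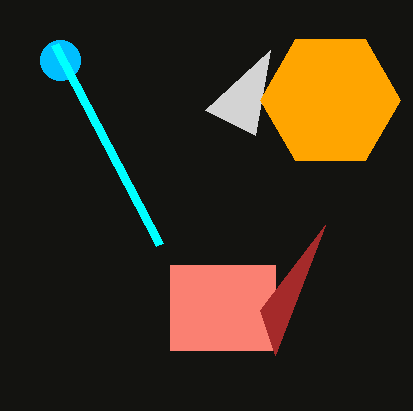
px0_1 = 170; py0_1 = 265; px1_1 = 275; py1_1 = 350; px1_2 = 255; py1_2 = 135; center_x_3 = 330; center_y_3 = 100; radius_3 = 70; center_x_4 = 60; center_y_4 = 60; radius_4 = 20; px1_5 = 260; py1_5 = 310; px0_6 = 160; py0_6 = 245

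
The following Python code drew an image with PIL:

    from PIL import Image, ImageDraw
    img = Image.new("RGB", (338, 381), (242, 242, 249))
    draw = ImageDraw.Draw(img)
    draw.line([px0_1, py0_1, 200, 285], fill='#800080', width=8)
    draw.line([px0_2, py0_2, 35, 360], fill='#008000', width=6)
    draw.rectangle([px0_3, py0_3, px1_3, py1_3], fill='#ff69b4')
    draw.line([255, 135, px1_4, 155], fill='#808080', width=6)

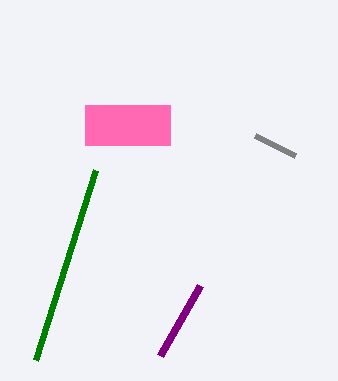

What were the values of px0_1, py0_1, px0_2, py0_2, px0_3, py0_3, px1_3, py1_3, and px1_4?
px0_1 = 160; py0_1 = 355; px0_2 = 95; py0_2 = 170; px0_3 = 85; py0_3 = 105; px1_3 = 170; py1_3 = 145; px1_4 = 295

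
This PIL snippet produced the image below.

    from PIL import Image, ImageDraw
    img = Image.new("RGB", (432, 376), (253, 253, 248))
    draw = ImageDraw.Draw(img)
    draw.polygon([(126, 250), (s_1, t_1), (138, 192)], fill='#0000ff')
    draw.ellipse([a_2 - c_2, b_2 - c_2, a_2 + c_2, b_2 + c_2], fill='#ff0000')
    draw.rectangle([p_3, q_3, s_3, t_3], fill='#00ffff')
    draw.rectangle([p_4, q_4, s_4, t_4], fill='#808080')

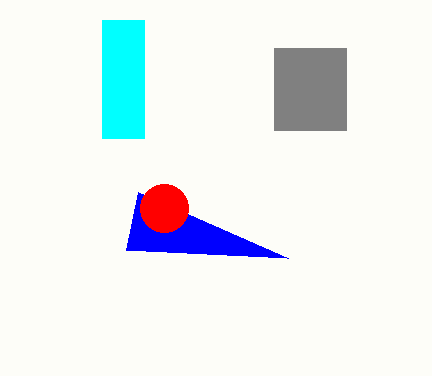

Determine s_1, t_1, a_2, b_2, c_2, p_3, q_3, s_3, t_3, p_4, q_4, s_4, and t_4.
s_1 = 288; t_1 = 258; a_2 = 164; b_2 = 208; c_2 = 24; p_3 = 102; q_3 = 20; s_3 = 144; t_3 = 138; p_4 = 274; q_4 = 48; s_4 = 346; t_4 = 130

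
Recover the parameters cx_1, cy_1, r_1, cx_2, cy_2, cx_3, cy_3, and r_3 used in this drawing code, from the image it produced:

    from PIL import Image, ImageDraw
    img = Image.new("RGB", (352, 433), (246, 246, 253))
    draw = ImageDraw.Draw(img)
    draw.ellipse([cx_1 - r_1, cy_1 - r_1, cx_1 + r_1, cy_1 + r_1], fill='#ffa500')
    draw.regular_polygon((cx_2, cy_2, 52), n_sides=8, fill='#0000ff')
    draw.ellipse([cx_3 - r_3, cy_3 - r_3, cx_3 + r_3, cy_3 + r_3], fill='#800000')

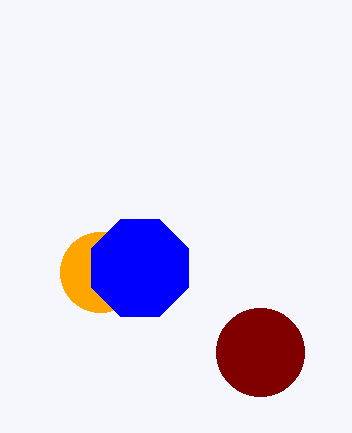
cx_1 = 100
cy_1 = 272
r_1 = 40
cx_2 = 140
cy_2 = 268
cx_3 = 260
cy_3 = 352
r_3 = 44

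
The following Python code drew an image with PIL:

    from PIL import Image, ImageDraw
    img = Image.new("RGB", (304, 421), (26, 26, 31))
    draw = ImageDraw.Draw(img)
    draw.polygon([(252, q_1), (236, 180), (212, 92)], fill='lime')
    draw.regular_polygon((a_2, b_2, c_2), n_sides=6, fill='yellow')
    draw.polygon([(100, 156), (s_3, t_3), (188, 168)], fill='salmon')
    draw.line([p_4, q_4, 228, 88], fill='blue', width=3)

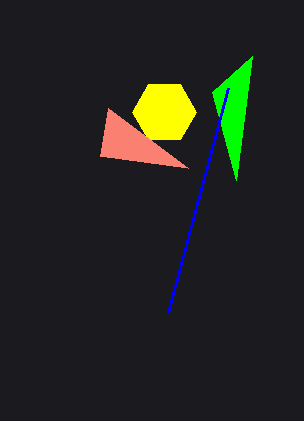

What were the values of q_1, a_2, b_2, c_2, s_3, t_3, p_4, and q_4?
q_1 = 56; a_2 = 164; b_2 = 112; c_2 = 32; s_3 = 108; t_3 = 108; p_4 = 168; q_4 = 312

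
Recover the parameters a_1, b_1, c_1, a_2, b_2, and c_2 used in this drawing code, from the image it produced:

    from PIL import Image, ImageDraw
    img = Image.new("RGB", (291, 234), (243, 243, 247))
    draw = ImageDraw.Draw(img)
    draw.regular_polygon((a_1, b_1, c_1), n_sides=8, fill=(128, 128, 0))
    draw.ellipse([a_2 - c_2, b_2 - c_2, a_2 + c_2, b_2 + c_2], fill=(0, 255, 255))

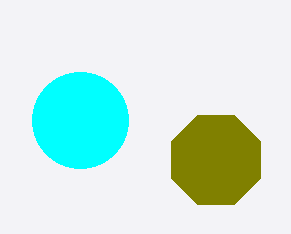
a_1 = 216, b_1 = 160, c_1 = 48, a_2 = 80, b_2 = 120, c_2 = 48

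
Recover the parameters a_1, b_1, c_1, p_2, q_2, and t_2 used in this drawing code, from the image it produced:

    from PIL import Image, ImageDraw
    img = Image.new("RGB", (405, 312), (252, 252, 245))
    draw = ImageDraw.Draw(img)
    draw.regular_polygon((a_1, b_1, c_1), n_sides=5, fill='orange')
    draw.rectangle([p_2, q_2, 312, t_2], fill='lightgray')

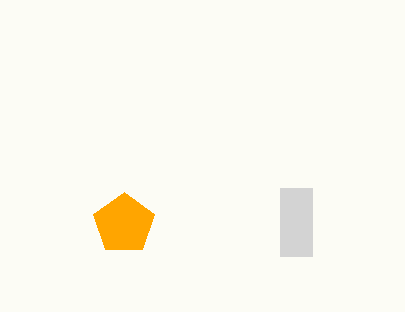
a_1 = 124
b_1 = 224
c_1 = 32
p_2 = 280
q_2 = 188
t_2 = 256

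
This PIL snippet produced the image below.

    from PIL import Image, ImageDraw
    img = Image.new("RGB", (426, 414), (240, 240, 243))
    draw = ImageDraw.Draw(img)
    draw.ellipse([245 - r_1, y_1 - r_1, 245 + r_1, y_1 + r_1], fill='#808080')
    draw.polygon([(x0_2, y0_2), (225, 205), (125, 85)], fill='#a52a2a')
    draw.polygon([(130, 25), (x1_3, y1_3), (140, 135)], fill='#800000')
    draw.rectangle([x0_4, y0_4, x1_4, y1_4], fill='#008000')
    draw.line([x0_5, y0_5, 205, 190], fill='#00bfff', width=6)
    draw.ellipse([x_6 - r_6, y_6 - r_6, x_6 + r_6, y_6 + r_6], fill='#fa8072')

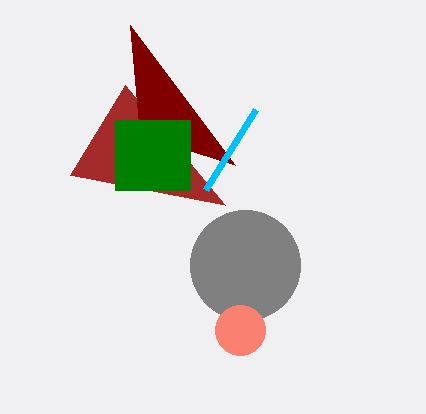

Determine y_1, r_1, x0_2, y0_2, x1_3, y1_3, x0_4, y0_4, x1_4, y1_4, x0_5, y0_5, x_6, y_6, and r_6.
y_1 = 265; r_1 = 55; x0_2 = 70; y0_2 = 175; x1_3 = 235; y1_3 = 165; x0_4 = 115; y0_4 = 120; x1_4 = 190; y1_4 = 190; x0_5 = 255; y0_5 = 110; x_6 = 240; y_6 = 330; r_6 = 25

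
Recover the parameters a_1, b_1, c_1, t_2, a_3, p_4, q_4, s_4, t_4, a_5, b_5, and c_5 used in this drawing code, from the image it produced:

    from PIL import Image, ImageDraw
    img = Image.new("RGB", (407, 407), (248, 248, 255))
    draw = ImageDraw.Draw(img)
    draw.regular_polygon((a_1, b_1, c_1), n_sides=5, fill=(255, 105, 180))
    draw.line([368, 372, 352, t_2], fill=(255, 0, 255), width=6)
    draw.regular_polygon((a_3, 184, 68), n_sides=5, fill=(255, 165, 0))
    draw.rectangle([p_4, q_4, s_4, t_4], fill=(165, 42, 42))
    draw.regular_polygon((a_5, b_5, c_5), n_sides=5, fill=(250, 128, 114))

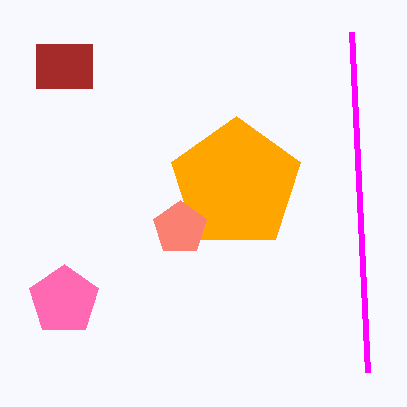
a_1 = 64, b_1 = 300, c_1 = 36, t_2 = 32, a_3 = 236, p_4 = 36, q_4 = 44, s_4 = 92, t_4 = 88, a_5 = 180, b_5 = 228, c_5 = 28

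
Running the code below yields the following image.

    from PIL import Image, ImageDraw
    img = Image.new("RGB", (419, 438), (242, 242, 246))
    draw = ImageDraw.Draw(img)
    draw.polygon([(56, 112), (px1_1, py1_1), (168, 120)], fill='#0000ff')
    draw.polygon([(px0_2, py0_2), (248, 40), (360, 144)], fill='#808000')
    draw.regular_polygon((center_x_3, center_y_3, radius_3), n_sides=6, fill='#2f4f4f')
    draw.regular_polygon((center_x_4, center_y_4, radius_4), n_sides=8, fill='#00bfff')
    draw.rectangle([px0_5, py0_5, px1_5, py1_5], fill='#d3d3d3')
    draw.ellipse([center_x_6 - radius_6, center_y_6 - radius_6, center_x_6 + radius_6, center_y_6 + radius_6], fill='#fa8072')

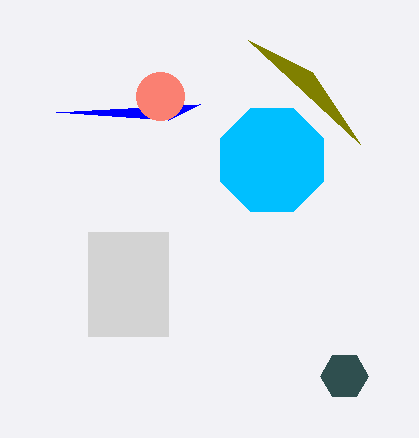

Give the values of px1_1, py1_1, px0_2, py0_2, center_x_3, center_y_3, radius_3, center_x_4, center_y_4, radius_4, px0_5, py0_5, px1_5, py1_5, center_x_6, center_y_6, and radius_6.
px1_1 = 200; py1_1 = 104; px0_2 = 312; py0_2 = 72; center_x_3 = 344; center_y_3 = 376; radius_3 = 24; center_x_4 = 272; center_y_4 = 160; radius_4 = 56; px0_5 = 88; py0_5 = 232; px1_5 = 168; py1_5 = 336; center_x_6 = 160; center_y_6 = 96; radius_6 = 24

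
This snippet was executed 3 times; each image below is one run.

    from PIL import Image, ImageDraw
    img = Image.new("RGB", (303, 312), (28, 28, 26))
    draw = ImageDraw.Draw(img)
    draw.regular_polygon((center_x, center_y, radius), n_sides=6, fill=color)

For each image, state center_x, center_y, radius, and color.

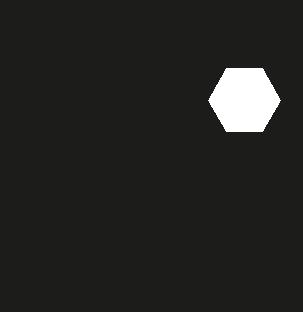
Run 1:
center_x = 244, center_y = 100, radius = 36, color = 'white'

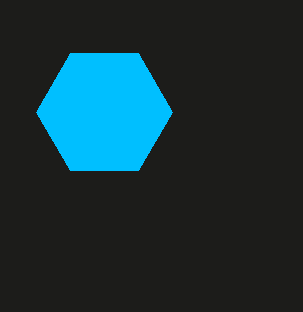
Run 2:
center_x = 104, center_y = 112, radius = 68, color = 'deepskyblue'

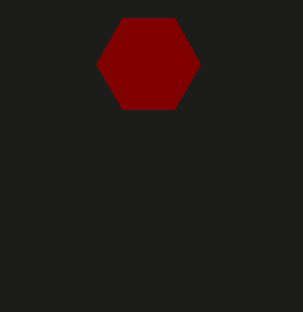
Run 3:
center_x = 148, center_y = 64, radius = 52, color = 'maroon'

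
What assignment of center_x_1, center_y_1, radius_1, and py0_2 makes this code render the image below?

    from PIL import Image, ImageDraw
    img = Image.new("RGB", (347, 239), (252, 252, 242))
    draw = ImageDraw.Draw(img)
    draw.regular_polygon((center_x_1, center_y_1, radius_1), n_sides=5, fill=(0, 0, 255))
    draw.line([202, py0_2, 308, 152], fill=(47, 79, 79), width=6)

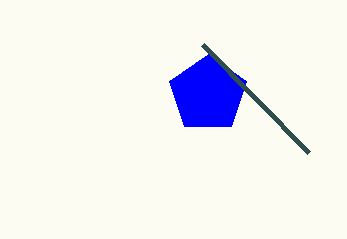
center_x_1 = 208
center_y_1 = 94
radius_1 = 40
py0_2 = 44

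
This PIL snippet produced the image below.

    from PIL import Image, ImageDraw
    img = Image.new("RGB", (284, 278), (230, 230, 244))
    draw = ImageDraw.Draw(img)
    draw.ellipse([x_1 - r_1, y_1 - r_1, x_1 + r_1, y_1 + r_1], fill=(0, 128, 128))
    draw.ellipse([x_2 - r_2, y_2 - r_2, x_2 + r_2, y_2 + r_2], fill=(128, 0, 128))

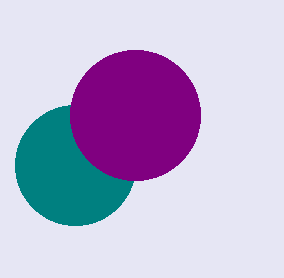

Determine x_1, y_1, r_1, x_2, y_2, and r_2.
x_1 = 75, y_1 = 165, r_1 = 60, x_2 = 135, y_2 = 115, r_2 = 65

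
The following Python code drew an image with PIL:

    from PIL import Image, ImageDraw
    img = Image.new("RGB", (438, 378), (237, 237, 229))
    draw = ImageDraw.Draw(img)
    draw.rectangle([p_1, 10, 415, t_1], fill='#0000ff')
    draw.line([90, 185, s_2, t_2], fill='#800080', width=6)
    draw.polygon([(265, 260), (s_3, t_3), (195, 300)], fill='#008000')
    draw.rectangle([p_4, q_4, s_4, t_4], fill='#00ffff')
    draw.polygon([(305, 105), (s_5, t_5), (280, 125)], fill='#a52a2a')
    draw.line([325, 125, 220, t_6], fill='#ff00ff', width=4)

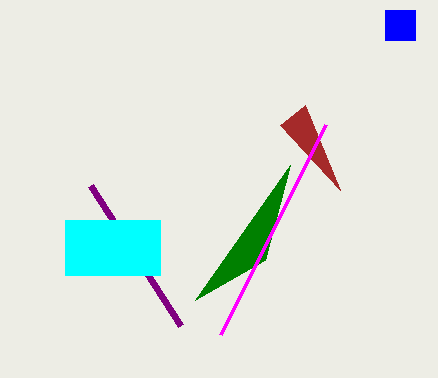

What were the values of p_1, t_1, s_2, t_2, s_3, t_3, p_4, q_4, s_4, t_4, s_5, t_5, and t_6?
p_1 = 385, t_1 = 40, s_2 = 180, t_2 = 325, s_3 = 290, t_3 = 165, p_4 = 65, q_4 = 220, s_4 = 160, t_4 = 275, s_5 = 340, t_5 = 190, t_6 = 335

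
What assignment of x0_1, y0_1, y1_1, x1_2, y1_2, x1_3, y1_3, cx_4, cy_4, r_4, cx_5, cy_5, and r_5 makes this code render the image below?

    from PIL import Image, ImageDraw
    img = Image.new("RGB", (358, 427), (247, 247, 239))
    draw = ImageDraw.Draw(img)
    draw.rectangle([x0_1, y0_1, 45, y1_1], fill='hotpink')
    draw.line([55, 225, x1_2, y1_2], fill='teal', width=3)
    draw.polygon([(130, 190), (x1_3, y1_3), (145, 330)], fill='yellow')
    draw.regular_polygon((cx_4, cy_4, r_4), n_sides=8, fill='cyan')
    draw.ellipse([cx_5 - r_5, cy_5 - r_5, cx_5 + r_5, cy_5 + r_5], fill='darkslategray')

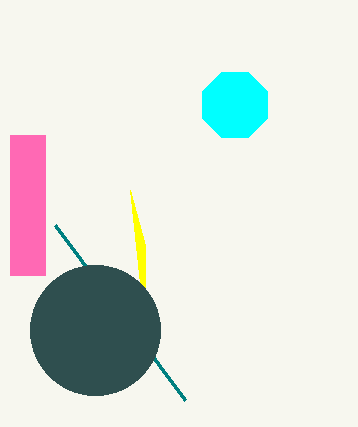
x0_1 = 10, y0_1 = 135, y1_1 = 275, x1_2 = 185, y1_2 = 400, x1_3 = 145, y1_3 = 245, cx_4 = 235, cy_4 = 105, r_4 = 35, cx_5 = 95, cy_5 = 330, r_5 = 65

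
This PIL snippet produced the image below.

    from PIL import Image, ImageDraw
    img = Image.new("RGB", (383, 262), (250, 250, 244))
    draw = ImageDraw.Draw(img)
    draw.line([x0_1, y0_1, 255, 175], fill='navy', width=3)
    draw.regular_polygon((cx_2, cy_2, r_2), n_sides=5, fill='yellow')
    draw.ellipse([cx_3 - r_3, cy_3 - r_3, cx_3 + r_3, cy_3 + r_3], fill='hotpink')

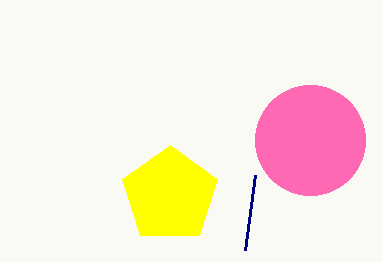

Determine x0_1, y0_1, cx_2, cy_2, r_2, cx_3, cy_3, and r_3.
x0_1 = 245
y0_1 = 250
cx_2 = 170
cy_2 = 195
r_2 = 50
cx_3 = 310
cy_3 = 140
r_3 = 55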